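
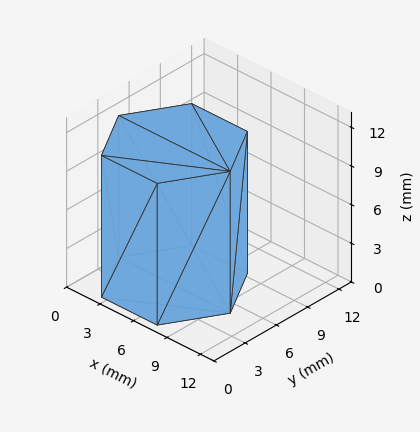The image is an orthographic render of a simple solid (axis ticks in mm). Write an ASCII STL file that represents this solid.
Reading the render: the shape is a regular 6-sided prism (a cylinder approximated with 6 flat sides), circumscribed radius ≈ 5 mm, height ≈ 11 mm (dimensions read to the nearest mm from the axis ticks). For the STL, each face is triangulated and given an outward normal.

solid part
  facet normal 0.0000 0.0000 -1.0000
    outer loop
      vertex 2.500 9.330 0.000
      vertex 7.500 9.330 0.000
      vertex 10.000 5.000 0.000
    endloop
  endfacet
  facet normal 0.0000 0.0000 -1.0000
    outer loop
      vertex 0.000 5.000 0.000
      vertex 2.500 9.330 0.000
      vertex 10.000 5.000 0.000
    endloop
  endfacet
  facet normal 0.0000 0.0000 -1.0000
    outer loop
      vertex 2.500 0.670 0.000
      vertex 0.000 5.000 0.000
      vertex 10.000 5.000 0.000
    endloop
  endfacet
  facet normal 0.0000 0.0000 -1.0000
    outer loop
      vertex 7.500 0.670 0.000
      vertex 2.500 0.670 0.000
      vertex 10.000 5.000 0.000
    endloop
  endfacet
  facet normal 0.0000 0.0000 1.0000
    outer loop
      vertex 10.000 5.000 11.000
      vertex 7.500 9.330 11.000
      vertex 2.500 9.330 11.000
    endloop
  endfacet
  facet normal 0.0000 0.0000 1.0000
    outer loop
      vertex 10.000 5.000 11.000
      vertex 2.500 9.330 11.000
      vertex 0.000 5.000 11.000
    endloop
  endfacet
  facet normal 0.0000 0.0000 1.0000
    outer loop
      vertex 10.000 5.000 11.000
      vertex 0.000 5.000 11.000
      vertex 2.500 0.670 11.000
    endloop
  endfacet
  facet normal 0.0000 0.0000 1.0000
    outer loop
      vertex 10.000 5.000 11.000
      vertex 2.500 0.670 11.000
      vertex 7.500 0.670 11.000
    endloop
  endfacet
  facet normal 0.8660 0.5000 0.0000
    outer loop
      vertex 10.000 5.000 0.000
      vertex 7.500 9.330 0.000
      vertex 7.500 9.330 11.000
    endloop
  endfacet
  facet normal 0.8660 0.5000 0.0000
    outer loop
      vertex 10.000 5.000 0.000
      vertex 7.500 9.330 11.000
      vertex 10.000 5.000 11.000
    endloop
  endfacet
  facet normal 0.0000 1.0000 0.0000
    outer loop
      vertex 7.500 9.330 0.000
      vertex 2.500 9.330 0.000
      vertex 2.500 9.330 11.000
    endloop
  endfacet
  facet normal 0.0000 1.0000 0.0000
    outer loop
      vertex 7.500 9.330 0.000
      vertex 2.500 9.330 11.000
      vertex 7.500 9.330 11.000
    endloop
  endfacet
  facet normal -0.8660 0.5000 0.0000
    outer loop
      vertex 2.500 9.330 0.000
      vertex 0.000 5.000 0.000
      vertex 0.000 5.000 11.000
    endloop
  endfacet
  facet normal -0.8660 0.5000 0.0000
    outer loop
      vertex 2.500 9.330 0.000
      vertex 0.000 5.000 11.000
      vertex 2.500 9.330 11.000
    endloop
  endfacet
  facet normal -0.8660 -0.5000 0.0000
    outer loop
      vertex 0.000 5.000 0.000
      vertex 2.500 0.670 0.000
      vertex 2.500 0.670 11.000
    endloop
  endfacet
  facet normal -0.8660 -0.5000 0.0000
    outer loop
      vertex 0.000 5.000 0.000
      vertex 2.500 0.670 11.000
      vertex 0.000 5.000 11.000
    endloop
  endfacet
  facet normal 0.0000 -1.0000 0.0000
    outer loop
      vertex 2.500 0.670 0.000
      vertex 7.500 0.670 0.000
      vertex 7.500 0.670 11.000
    endloop
  endfacet
  facet normal 0.0000 -1.0000 0.0000
    outer loop
      vertex 2.500 0.670 0.000
      vertex 7.500 0.670 11.000
      vertex 2.500 0.670 11.000
    endloop
  endfacet
  facet normal 0.8660 -0.5000 0.0000
    outer loop
      vertex 7.500 0.670 0.000
      vertex 10.000 5.000 0.000
      vertex 10.000 5.000 11.000
    endloop
  endfacet
  facet normal 0.8660 -0.5000 0.0000
    outer loop
      vertex 7.500 0.670 0.000
      vertex 10.000 5.000 11.000
      vertex 7.500 0.670 11.000
    endloop
  endfacet
endsolid part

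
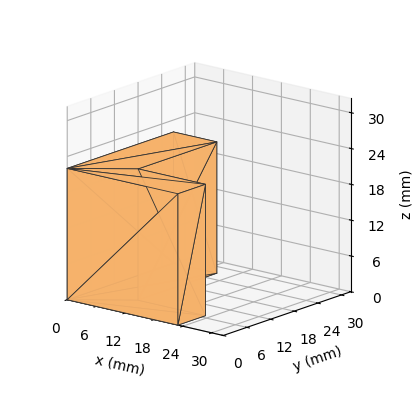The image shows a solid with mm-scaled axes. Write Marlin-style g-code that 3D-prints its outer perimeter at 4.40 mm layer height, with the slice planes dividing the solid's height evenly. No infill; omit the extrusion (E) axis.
Reading the render: the shape is an L-shaped prism: outer 23 × 27 mm, arm thicknesses ≈ 7 mm (horizontal) and 9 mm (vertical), extruded 22 mm in z (dimensions read to the nearest mm from the axis ticks). For the g-code, the solid's height is divided into equal slices at the stated Δz and each level perimeter traced with G1 moves after a G0 lift.

; perimeter-only toolpath
G21 ; units = mm
G90 ; absolute positioning
G28 ; home
; layer 1
G0 Z4.40
G0 X0.00 Y0.00
G1 X23.00 Y0.00
G1 X23.00 Y7.00
G1 X9.00 Y7.00
G1 X9.00 Y27.00
G1 X0.00 Y27.00
G1 X0.00 Y0.00
; layer 2
G0 Z8.80
G0 X0.00 Y0.00
G1 X23.00 Y0.00
G1 X23.00 Y7.00
G1 X9.00 Y7.00
G1 X9.00 Y27.00
G1 X0.00 Y27.00
G1 X0.00 Y0.00
; layer 3
G0 Z13.20
G0 X0.00 Y0.00
G1 X23.00 Y0.00
G1 X23.00 Y7.00
G1 X9.00 Y7.00
G1 X9.00 Y27.00
G1 X0.00 Y27.00
G1 X0.00 Y0.00
; layer 4
G0 Z17.60
G0 X0.00 Y0.00
G1 X23.00 Y0.00
G1 X23.00 Y7.00
G1 X9.00 Y7.00
G1 X9.00 Y27.00
G1 X0.00 Y27.00
G1 X0.00 Y0.00
; layer 5
G0 Z22.00
G0 X0.00 Y0.00
G1 X23.00 Y0.00
G1 X23.00 Y7.00
G1 X9.00 Y7.00
G1 X9.00 Y27.00
G1 X0.00 Y27.00
G1 X0.00 Y0.00
M2 ; end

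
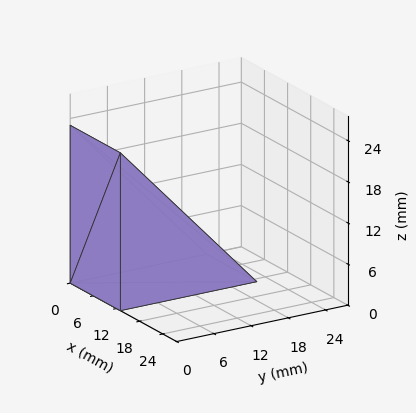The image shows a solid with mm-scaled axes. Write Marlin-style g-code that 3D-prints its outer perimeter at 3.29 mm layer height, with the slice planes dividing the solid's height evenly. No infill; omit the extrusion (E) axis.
Reading the render: the shape is a wedge (ramp): 13 × 22 mm base, rising to 23 mm along the y=0 edge and sloping linearly to z=0 at y=22 (dimensions read to the nearest mm from the axis ticks). For the g-code, the solid's height is divided into equal slices at the stated Δz and each level perimeter traced with G1 moves after a G0 lift.

; perimeter-only toolpath
G21 ; units = mm
G90 ; absolute positioning
G28 ; home
; layer 1
G0 Z3.29
G0 X0.00 Y0.00
G1 X13.00 Y0.00
G1 X13.00 Y18.86
G1 X0.00 Y18.86
G1 X0.00 Y0.00
; layer 2
G0 Z6.57
G0 X0.00 Y0.00
G1 X13.00 Y0.00
G1 X13.00 Y15.71
G1 X0.00 Y15.71
G1 X0.00 Y0.00
; layer 3
G0 Z9.86
G0 X0.00 Y0.00
G1 X13.00 Y0.00
G1 X13.00 Y12.57
G1 X0.00 Y12.57
G1 X0.00 Y0.00
; layer 4
G0 Z13.14
G0 X0.00 Y0.00
G1 X13.00 Y0.00
G1 X13.00 Y9.43
G1 X0.00 Y9.43
G1 X0.00 Y0.00
; layer 5
G0 Z16.43
G0 X0.00 Y0.00
G1 X13.00 Y0.00
G1 X13.00 Y6.29
G1 X0.00 Y6.29
G1 X0.00 Y0.00
; layer 6
G0 Z19.71
G0 X0.00 Y0.00
G1 X13.00 Y0.00
G1 X13.00 Y3.14
G1 X0.00 Y3.14
G1 X0.00 Y0.00
M2 ; end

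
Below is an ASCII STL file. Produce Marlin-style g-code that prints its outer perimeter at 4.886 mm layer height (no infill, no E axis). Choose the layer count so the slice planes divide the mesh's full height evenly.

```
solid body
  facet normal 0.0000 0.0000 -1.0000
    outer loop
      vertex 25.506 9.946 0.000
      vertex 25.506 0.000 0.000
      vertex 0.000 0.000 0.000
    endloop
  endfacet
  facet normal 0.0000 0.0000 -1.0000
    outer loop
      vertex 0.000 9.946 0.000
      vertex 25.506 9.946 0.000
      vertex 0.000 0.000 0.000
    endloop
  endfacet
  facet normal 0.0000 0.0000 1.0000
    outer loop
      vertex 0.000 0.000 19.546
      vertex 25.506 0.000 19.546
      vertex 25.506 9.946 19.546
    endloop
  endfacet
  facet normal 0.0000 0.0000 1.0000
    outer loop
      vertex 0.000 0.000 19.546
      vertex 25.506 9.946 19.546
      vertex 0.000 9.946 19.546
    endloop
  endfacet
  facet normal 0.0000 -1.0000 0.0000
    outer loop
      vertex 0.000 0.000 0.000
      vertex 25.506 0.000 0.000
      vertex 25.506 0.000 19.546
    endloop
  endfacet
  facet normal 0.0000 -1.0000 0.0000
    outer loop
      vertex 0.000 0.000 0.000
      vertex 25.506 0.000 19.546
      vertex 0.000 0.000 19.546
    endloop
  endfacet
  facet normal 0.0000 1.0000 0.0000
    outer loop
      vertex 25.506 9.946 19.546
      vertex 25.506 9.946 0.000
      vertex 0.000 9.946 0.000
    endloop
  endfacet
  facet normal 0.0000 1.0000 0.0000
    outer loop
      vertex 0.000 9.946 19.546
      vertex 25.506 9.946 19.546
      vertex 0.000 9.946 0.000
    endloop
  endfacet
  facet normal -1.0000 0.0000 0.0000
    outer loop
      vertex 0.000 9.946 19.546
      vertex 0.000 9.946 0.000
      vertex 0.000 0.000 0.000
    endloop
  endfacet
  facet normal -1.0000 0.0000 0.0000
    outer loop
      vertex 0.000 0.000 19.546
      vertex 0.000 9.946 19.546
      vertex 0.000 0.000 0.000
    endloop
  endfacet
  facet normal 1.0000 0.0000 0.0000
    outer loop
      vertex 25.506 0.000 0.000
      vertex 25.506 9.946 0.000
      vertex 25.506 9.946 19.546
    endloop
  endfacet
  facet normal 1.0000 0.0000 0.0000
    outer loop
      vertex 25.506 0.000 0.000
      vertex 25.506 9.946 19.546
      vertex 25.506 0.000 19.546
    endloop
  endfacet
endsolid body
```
; perimeter-only toolpath
G21 ; units = mm
G90 ; absolute positioning
G28 ; home
; layer 1
G0 Z4.886
G0 X0.000 Y0.000
G1 X25.506 Y0.000
G1 X25.506 Y9.946
G1 X0.000 Y9.946
G1 X0.000 Y0.000
; layer 2
G0 Z9.773
G0 X0.000 Y0.000
G1 X25.506 Y0.000
G1 X25.506 Y9.946
G1 X0.000 Y9.946
G1 X0.000 Y0.000
; layer 3
G0 Z14.659
G0 X0.000 Y0.000
G1 X25.506 Y0.000
G1 X25.506 Y9.946
G1 X0.000 Y9.946
G1 X0.000 Y0.000
; layer 4
G0 Z19.546
G0 X0.000 Y0.000
G1 X25.506 Y0.000
G1 X25.506 Y9.946
G1 X0.000 Y9.946
G1 X0.000 Y0.000
M2 ; end

The solid is a rectangular box, roughly 25.5 × 9.95 mm footprint and 19.5 mm tall. Slicing at Δz = 4.886 mm — 4 equal slices spanning the solid's height, so layer i sits at z = i·h/4 — gives 4 non-empty perimeters. Each is a 4-segment closed polygon; G0 lifts to the layer z and rapids to the start vertex, then G1 traces the edges.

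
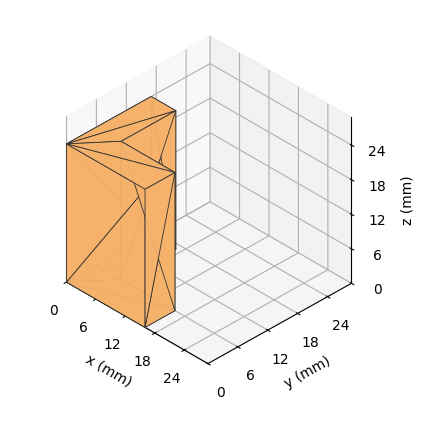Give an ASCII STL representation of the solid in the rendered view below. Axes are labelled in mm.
Reading the render: the shape is an L-shaped prism: outer 16 × 17 mm, arm thicknesses ≈ 6 mm (horizontal) and 5 mm (vertical), extruded 24 mm in z (dimensions read to the nearest mm from the axis ticks). For the STL, each face is triangulated and given an outward normal.

solid part
  facet normal 0.0000 0.0000 -1.0000
    outer loop
      vertex 16.00 6.00 0.00
      vertex 16.00 0.00 0.00
      vertex 0.00 0.00 0.00
    endloop
  endfacet
  facet normal 0.0000 0.0000 -1.0000
    outer loop
      vertex 5.00 6.00 0.00
      vertex 16.00 6.00 0.00
      vertex 0.00 0.00 0.00
    endloop
  endfacet
  facet normal 0.0000 0.0000 -1.0000
    outer loop
      vertex 5.00 17.00 0.00
      vertex 5.00 6.00 0.00
      vertex 0.00 0.00 0.00
    endloop
  endfacet
  facet normal 0.0000 0.0000 -1.0000
    outer loop
      vertex 0.00 17.00 0.00
      vertex 5.00 17.00 0.00
      vertex 0.00 0.00 0.00
    endloop
  endfacet
  facet normal 0.0000 0.0000 1.0000
    outer loop
      vertex 0.00 0.00 24.00
      vertex 16.00 0.00 24.00
      vertex 16.00 6.00 24.00
    endloop
  endfacet
  facet normal 0.0000 0.0000 1.0000
    outer loop
      vertex 0.00 0.00 24.00
      vertex 16.00 6.00 24.00
      vertex 5.00 6.00 24.00
    endloop
  endfacet
  facet normal 0.0000 0.0000 1.0000
    outer loop
      vertex 0.00 0.00 24.00
      vertex 5.00 6.00 24.00
      vertex 5.00 17.00 24.00
    endloop
  endfacet
  facet normal 0.0000 0.0000 1.0000
    outer loop
      vertex 0.00 0.00 24.00
      vertex 5.00 17.00 24.00
      vertex 0.00 17.00 24.00
    endloop
  endfacet
  facet normal 0.0000 -1.0000 0.0000
    outer loop
      vertex 0.00 0.00 0.00
      vertex 16.00 0.00 0.00
      vertex 16.00 0.00 24.00
    endloop
  endfacet
  facet normal 0.0000 -1.0000 0.0000
    outer loop
      vertex 0.00 0.00 0.00
      vertex 16.00 0.00 24.00
      vertex 0.00 0.00 24.00
    endloop
  endfacet
  facet normal 1.0000 0.0000 0.0000
    outer loop
      vertex 16.00 0.00 0.00
      vertex 16.00 6.00 0.00
      vertex 16.00 6.00 24.00
    endloop
  endfacet
  facet normal 1.0000 0.0000 0.0000
    outer loop
      vertex 16.00 0.00 0.00
      vertex 16.00 6.00 24.00
      vertex 16.00 0.00 24.00
    endloop
  endfacet
  facet normal 0.0000 1.0000 0.0000
    outer loop
      vertex 16.00 6.00 0.00
      vertex 5.00 6.00 0.00
      vertex 5.00 6.00 24.00
    endloop
  endfacet
  facet normal 0.0000 1.0000 0.0000
    outer loop
      vertex 16.00 6.00 0.00
      vertex 5.00 6.00 24.00
      vertex 16.00 6.00 24.00
    endloop
  endfacet
  facet normal 1.0000 0.0000 0.0000
    outer loop
      vertex 5.00 6.00 0.00
      vertex 5.00 17.00 0.00
      vertex 5.00 17.00 24.00
    endloop
  endfacet
  facet normal 1.0000 0.0000 0.0000
    outer loop
      vertex 5.00 6.00 0.00
      vertex 5.00 17.00 24.00
      vertex 5.00 6.00 24.00
    endloop
  endfacet
  facet normal 0.0000 1.0000 0.0000
    outer loop
      vertex 5.00 17.00 0.00
      vertex 0.00 17.00 0.00
      vertex 0.00 17.00 24.00
    endloop
  endfacet
  facet normal 0.0000 1.0000 0.0000
    outer loop
      vertex 5.00 17.00 0.00
      vertex 0.00 17.00 24.00
      vertex 5.00 17.00 24.00
    endloop
  endfacet
  facet normal -1.0000 0.0000 0.0000
    outer loop
      vertex 0.00 17.00 0.00
      vertex 0.00 0.00 0.00
      vertex 0.00 0.00 24.00
    endloop
  endfacet
  facet normal -1.0000 0.0000 0.0000
    outer loop
      vertex 0.00 17.00 0.00
      vertex 0.00 0.00 24.00
      vertex 0.00 17.00 24.00
    endloop
  endfacet
endsolid part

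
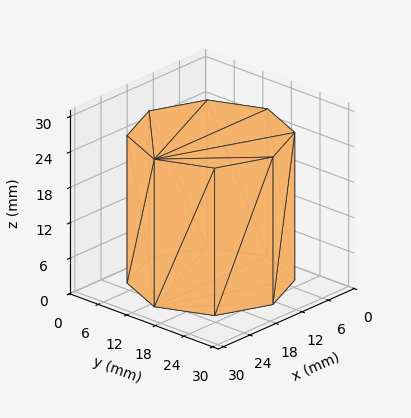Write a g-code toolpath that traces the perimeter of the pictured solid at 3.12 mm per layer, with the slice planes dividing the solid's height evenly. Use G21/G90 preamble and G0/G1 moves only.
Reading the render: the shape is a regular 8-sided prism (a cylinder approximated with 8 flat sides), circumscribed radius ≈ 13 mm, height ≈ 25 mm (dimensions read to the nearest mm from the axis ticks). For the g-code, the solid's height is divided into equal slices at the stated Δz and each level perimeter traced with G1 moves after a G0 lift.

; perimeter-only toolpath
G21 ; units = mm
G90 ; absolute positioning
G28 ; home
; layer 1
G0 Z3.12
G0 X26.00 Y13.00
G1 X22.19 Y22.19
G1 X13.00 Y26.00
G1 X3.81 Y22.19
G1 X0.00 Y13.00
G1 X3.81 Y3.81
G1 X13.00 Y0.00
G1 X22.19 Y3.81
G1 X26.00 Y13.00
; layer 2
G0 Z6.25
G0 X26.00 Y13.00
G1 X22.19 Y22.19
G1 X13.00 Y26.00
G1 X3.81 Y22.19
G1 X0.00 Y13.00
G1 X3.81 Y3.81
G1 X13.00 Y0.00
G1 X22.19 Y3.81
G1 X26.00 Y13.00
; layer 3
G0 Z9.38
G0 X26.00 Y13.00
G1 X22.19 Y22.19
G1 X13.00 Y26.00
G1 X3.81 Y22.19
G1 X0.00 Y13.00
G1 X3.81 Y3.81
G1 X13.00 Y0.00
G1 X22.19 Y3.81
G1 X26.00 Y13.00
; layer 4
G0 Z12.50
G0 X26.00 Y13.00
G1 X22.19 Y22.19
G1 X13.00 Y26.00
G1 X3.81 Y22.19
G1 X0.00 Y13.00
G1 X3.81 Y3.81
G1 X13.00 Y0.00
G1 X22.19 Y3.81
G1 X26.00 Y13.00
; layer 5
G0 Z15.62
G0 X26.00 Y13.00
G1 X22.19 Y22.19
G1 X13.00 Y26.00
G1 X3.81 Y22.19
G1 X0.00 Y13.00
G1 X3.81 Y3.81
G1 X13.00 Y0.00
G1 X22.19 Y3.81
G1 X26.00 Y13.00
; layer 6
G0 Z18.75
G0 X26.00 Y13.00
G1 X22.19 Y22.19
G1 X13.00 Y26.00
G1 X3.81 Y22.19
G1 X0.00 Y13.00
G1 X3.81 Y3.81
G1 X13.00 Y0.00
G1 X22.19 Y3.81
G1 X26.00 Y13.00
; layer 7
G0 Z21.88
G0 X26.00 Y13.00
G1 X22.19 Y22.19
G1 X13.00 Y26.00
G1 X3.81 Y22.19
G1 X0.00 Y13.00
G1 X3.81 Y3.81
G1 X13.00 Y0.00
G1 X22.19 Y3.81
G1 X26.00 Y13.00
; layer 8
G0 Z25.00
G0 X26.00 Y13.00
G1 X22.19 Y22.19
G1 X13.00 Y26.00
G1 X3.81 Y22.19
G1 X0.00 Y13.00
G1 X3.81 Y3.81
G1 X13.00 Y0.00
G1 X22.19 Y3.81
G1 X26.00 Y13.00
M2 ; end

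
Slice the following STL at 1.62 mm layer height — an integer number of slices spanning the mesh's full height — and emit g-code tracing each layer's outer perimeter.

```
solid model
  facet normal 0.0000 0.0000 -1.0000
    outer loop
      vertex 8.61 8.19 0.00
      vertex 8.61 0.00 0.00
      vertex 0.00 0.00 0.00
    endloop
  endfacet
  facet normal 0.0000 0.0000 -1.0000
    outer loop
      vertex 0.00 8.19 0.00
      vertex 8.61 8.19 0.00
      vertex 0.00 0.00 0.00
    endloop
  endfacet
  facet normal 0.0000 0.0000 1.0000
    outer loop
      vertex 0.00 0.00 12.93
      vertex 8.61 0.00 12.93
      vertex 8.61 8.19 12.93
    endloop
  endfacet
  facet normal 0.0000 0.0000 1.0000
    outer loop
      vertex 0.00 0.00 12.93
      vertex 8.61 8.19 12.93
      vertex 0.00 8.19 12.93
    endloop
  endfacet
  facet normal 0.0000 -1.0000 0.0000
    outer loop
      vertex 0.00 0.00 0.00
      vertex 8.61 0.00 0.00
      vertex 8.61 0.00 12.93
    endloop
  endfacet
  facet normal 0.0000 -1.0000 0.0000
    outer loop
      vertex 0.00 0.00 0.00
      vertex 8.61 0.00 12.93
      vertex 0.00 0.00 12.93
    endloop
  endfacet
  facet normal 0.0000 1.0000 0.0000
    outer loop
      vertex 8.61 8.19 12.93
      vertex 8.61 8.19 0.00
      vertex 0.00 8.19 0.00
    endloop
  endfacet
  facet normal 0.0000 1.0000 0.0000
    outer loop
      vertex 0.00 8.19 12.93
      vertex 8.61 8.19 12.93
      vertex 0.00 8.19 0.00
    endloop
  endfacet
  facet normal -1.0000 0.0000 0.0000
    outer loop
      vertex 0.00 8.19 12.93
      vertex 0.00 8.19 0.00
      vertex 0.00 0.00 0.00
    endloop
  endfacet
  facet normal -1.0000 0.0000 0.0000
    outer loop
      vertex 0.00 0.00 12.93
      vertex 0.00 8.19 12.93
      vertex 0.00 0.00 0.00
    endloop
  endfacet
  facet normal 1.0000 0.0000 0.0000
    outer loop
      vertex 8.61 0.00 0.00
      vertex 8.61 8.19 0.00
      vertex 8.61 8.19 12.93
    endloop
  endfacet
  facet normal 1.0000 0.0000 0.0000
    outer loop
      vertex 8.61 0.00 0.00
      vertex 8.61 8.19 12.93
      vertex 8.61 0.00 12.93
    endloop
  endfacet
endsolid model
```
; perimeter-only toolpath
G21 ; units = mm
G90 ; absolute positioning
G28 ; home
; layer 1
G0 Z1.62
G0 X0.00 Y0.00
G1 X8.61 Y0.00
G1 X8.61 Y8.19
G1 X0.00 Y8.19
G1 X0.00 Y0.00
; layer 2
G0 Z3.23
G0 X0.00 Y0.00
G1 X8.61 Y0.00
G1 X8.61 Y8.19
G1 X0.00 Y8.19
G1 X0.00 Y0.00
; layer 3
G0 Z4.85
G0 X0.00 Y0.00
G1 X8.61 Y0.00
G1 X8.61 Y8.19
G1 X0.00 Y8.19
G1 X0.00 Y0.00
; layer 4
G0 Z6.46
G0 X0.00 Y0.00
G1 X8.61 Y0.00
G1 X8.61 Y8.19
G1 X0.00 Y8.19
G1 X0.00 Y0.00
; layer 5
G0 Z8.08
G0 X0.00 Y0.00
G1 X8.61 Y0.00
G1 X8.61 Y8.19
G1 X0.00 Y8.19
G1 X0.00 Y0.00
; layer 6
G0 Z9.70
G0 X0.00 Y0.00
G1 X8.61 Y0.00
G1 X8.61 Y8.19
G1 X0.00 Y8.19
G1 X0.00 Y0.00
; layer 7
G0 Z11.31
G0 X0.00 Y0.00
G1 X8.61 Y0.00
G1 X8.61 Y8.19
G1 X0.00 Y8.19
G1 X0.00 Y0.00
; layer 8
G0 Z12.93
G0 X0.00 Y0.00
G1 X8.61 Y0.00
G1 X8.61 Y8.19
G1 X0.00 Y8.19
G1 X0.00 Y0.00
M2 ; end

The solid is a rectangular box, roughly 8.61 × 8.19 mm footprint and 12.9 mm tall. Slicing at Δz = 1.62 mm — 8 equal slices spanning the solid's height, so layer i sits at z = i·h/8 — gives 8 non-empty perimeters. Each is a 4-segment closed polygon; G0 lifts to the layer z and rapids to the start vertex, then G1 traces the edges.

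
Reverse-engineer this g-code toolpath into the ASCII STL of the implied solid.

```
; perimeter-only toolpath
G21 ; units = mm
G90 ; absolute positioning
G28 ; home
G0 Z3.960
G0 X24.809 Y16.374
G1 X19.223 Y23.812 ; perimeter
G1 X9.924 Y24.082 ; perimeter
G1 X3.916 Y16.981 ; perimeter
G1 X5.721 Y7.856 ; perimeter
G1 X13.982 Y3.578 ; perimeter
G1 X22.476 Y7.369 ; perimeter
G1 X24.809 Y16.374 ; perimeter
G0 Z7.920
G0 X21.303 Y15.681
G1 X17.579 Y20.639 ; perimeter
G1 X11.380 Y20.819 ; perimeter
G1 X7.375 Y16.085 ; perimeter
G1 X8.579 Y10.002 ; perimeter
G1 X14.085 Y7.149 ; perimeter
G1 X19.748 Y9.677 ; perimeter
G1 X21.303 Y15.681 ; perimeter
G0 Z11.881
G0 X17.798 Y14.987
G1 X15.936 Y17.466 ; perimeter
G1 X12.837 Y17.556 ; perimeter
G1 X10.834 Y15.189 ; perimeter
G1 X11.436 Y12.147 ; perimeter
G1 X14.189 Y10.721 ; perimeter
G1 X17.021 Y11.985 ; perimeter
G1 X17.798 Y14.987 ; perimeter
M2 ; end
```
solid part
  facet normal 0.0000 0.0000 -1.0000
    outer loop
      vertex 8.468 27.345 0.000
      vertex 20.866 26.985 0.000
      vertex 28.314 17.068 0.000
    endloop
  endfacet
  facet normal 0.0000 0.0000 -1.0000
    outer loop
      vertex 0.457 17.877 0.000
      vertex 8.468 27.345 0.000
      vertex 28.314 17.068 0.000
    endloop
  endfacet
  facet normal 0.0000 0.0000 -1.0000
    outer loop
      vertex 2.864 5.710 0.000
      vertex 0.457 17.877 0.000
      vertex 28.314 17.068 0.000
    endloop
  endfacet
  facet normal 0.0000 0.0000 -1.0000
    outer loop
      vertex 13.878 0.006 0.000
      vertex 2.864 5.710 0.000
      vertex 28.314 17.068 0.000
    endloop
  endfacet
  facet normal 0.0000 0.0000 -1.0000
    outer loop
      vertex 25.204 5.061 0.000
      vertex 13.878 0.006 0.000
      vertex 28.314 17.068 0.000
    endloop
  endfacet
  facet normal 0.6205 0.4660 0.6308
    outer loop
      vertex 28.314 17.068 0.000
      vertex 20.866 26.985 0.000
      vertex 14.293 14.293 15.841
    endloop
  endfacet
  facet normal 0.0225 0.7756 0.6308
    outer loop
      vertex 20.866 26.985 0.000
      vertex 8.468 27.345 0.000
      vertex 14.293 14.293 15.841
    endloop
  endfacet
  facet normal -0.5924 0.5012 0.6308
    outer loop
      vertex 8.468 27.345 0.000
      vertex 0.457 17.877 0.000
      vertex 14.293 14.293 15.841
    endloop
  endfacet
  facet normal -0.7612 -0.1506 0.6308
    outer loop
      vertex 0.457 17.877 0.000
      vertex 2.864 5.710 0.000
      vertex 14.293 14.293 15.841
    endloop
  endfacet
  facet normal -0.3568 -0.6890 0.6308
    outer loop
      vertex 2.864 5.710 0.000
      vertex 13.878 0.006 0.000
      vertex 14.293 14.293 15.841
    endloop
  endfacet
  facet normal 0.3163 -0.7086 0.6308
    outer loop
      vertex 13.878 0.006 0.000
      vertex 25.204 5.061 0.000
      vertex 14.293 14.293 15.841
    endloop
  endfacet
  facet normal 0.7512 -0.1946 0.6308
    outer loop
      vertex 25.204 5.061 0.000
      vertex 28.314 17.068 0.000
      vertex 14.293 14.293 15.841
    endloop
  endfacet
endsolid part

The G0 Z moves step by Δz≈3.960 mm. The G1 loops shrink linearly with z, so the solid tapers from its base footprint up to z≈15.8. Closing with a flat bottom cap and the tapered top and triangulating gives 12 facets — a regular 7-sided pyramid, base circumscribed radius ≈ 14.3 mm, apex at z ≈ 15.8 mm.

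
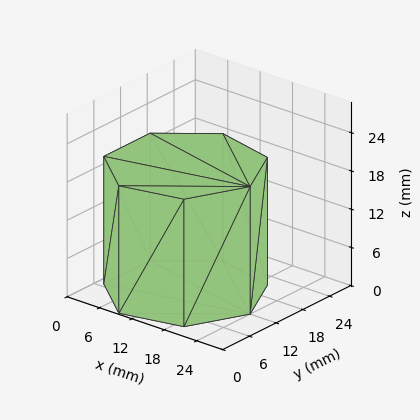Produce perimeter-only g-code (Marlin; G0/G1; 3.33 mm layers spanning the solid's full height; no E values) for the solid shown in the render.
Reading the render: the shape is a regular 7-sided prism (a cylinder approximated with 7 flat sides), circumscribed radius ≈ 12 mm, height ≈ 20 mm (dimensions read to the nearest mm from the axis ticks). For the g-code, the solid's height is divided into equal slices at the stated Δz and each level perimeter traced with G1 moves after a G0 lift.

; perimeter-only toolpath
G21 ; units = mm
G90 ; absolute positioning
G28 ; home
; layer 1
G0 Z3.33
G0 X24.00 Y12.00
G1 X19.48 Y21.38
G1 X9.33 Y23.70
G1 X1.19 Y17.21
G1 X1.19 Y6.79
G1 X9.33 Y0.30
G1 X19.48 Y2.62
G1 X24.00 Y12.00
; layer 2
G0 Z6.67
G0 X24.00 Y12.00
G1 X19.48 Y21.38
G1 X9.33 Y23.70
G1 X1.19 Y17.21
G1 X1.19 Y6.79
G1 X9.33 Y0.30
G1 X19.48 Y2.62
G1 X24.00 Y12.00
; layer 3
G0 Z10.00
G0 X24.00 Y12.00
G1 X19.48 Y21.38
G1 X9.33 Y23.70
G1 X1.19 Y17.21
G1 X1.19 Y6.79
G1 X9.33 Y0.30
G1 X19.48 Y2.62
G1 X24.00 Y12.00
; layer 4
G0 Z13.33
G0 X24.00 Y12.00
G1 X19.48 Y21.38
G1 X9.33 Y23.70
G1 X1.19 Y17.21
G1 X1.19 Y6.79
G1 X9.33 Y0.30
G1 X19.48 Y2.62
G1 X24.00 Y12.00
; layer 5
G0 Z16.67
G0 X24.00 Y12.00
G1 X19.48 Y21.38
G1 X9.33 Y23.70
G1 X1.19 Y17.21
G1 X1.19 Y6.79
G1 X9.33 Y0.30
G1 X19.48 Y2.62
G1 X24.00 Y12.00
; layer 6
G0 Z20.00
G0 X24.00 Y12.00
G1 X19.48 Y21.38
G1 X9.33 Y23.70
G1 X1.19 Y17.21
G1 X1.19 Y6.79
G1 X9.33 Y0.30
G1 X19.48 Y2.62
G1 X24.00 Y12.00
M2 ; end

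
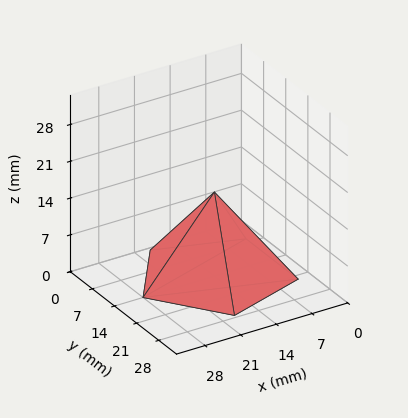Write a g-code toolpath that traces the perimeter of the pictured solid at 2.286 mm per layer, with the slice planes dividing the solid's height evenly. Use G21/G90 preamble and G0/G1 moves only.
Reading the render: the shape is a regular 5-sided pyramid, base circumscribed radius ≈ 14 mm, apex at z ≈ 16 mm (dimensions read to the nearest mm from the axis ticks). For the g-code, the solid's height is divided into equal slices at the stated Δz and each level perimeter traced with G1 moves after a G0 lift.

; perimeter-only toolpath
G21 ; units = mm
G90 ; absolute positioning
G28 ; home
; layer 1
G0 Z2.286
G0 X26.000 Y14.000
G1 X17.708 Y25.413
G1 X4.292 Y21.053
G1 X4.292 Y6.947
G1 X17.708 Y2.587
G1 X26.000 Y14.000
; layer 2
G0 Z4.571
G0 X24.000 Y14.000
G1 X17.090 Y23.511
G1 X5.910 Y19.878
G1 X5.910 Y8.122
G1 X17.090 Y4.489
G1 X24.000 Y14.000
; layer 3
G0 Z6.857
G0 X22.000 Y14.000
G1 X16.472 Y21.609
G1 X7.528 Y18.702
G1 X7.528 Y9.298
G1 X16.472 Y6.391
G1 X22.000 Y14.000
; layer 4
G0 Z9.143
G0 X20.000 Y14.000
G1 X15.854 Y19.706
G1 X9.146 Y17.527
G1 X9.146 Y10.473
G1 X15.854 Y8.294
G1 X20.000 Y14.000
; layer 5
G0 Z11.429
G0 X18.000 Y14.000
G1 X15.236 Y17.804
G1 X10.764 Y16.351
G1 X10.764 Y11.649
G1 X15.236 Y10.196
G1 X18.000 Y14.000
; layer 6
G0 Z13.714
G0 X16.000 Y14.000
G1 X14.618 Y15.902
G1 X12.382 Y15.176
G1 X12.382 Y12.824
G1 X14.618 Y12.098
G1 X16.000 Y14.000
M2 ; end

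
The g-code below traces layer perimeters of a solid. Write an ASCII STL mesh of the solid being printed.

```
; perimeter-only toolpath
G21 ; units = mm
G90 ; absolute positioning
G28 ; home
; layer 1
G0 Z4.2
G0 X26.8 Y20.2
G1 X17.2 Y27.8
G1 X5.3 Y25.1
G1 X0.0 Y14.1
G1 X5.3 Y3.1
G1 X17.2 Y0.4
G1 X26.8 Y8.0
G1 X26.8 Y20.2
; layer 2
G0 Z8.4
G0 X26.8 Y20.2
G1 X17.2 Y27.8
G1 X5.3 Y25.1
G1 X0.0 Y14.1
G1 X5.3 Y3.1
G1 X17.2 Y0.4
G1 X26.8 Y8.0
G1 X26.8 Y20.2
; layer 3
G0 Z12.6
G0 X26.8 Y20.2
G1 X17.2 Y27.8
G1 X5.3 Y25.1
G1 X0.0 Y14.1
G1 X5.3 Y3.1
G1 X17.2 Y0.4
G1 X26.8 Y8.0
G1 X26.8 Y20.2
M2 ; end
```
solid part
  facet normal 0.0000 0.0000 -1.0000
    outer loop
      vertex 5.3 25.1 0.0
      vertex 17.2 27.8 0.0
      vertex 26.8 20.2 0.0
    endloop
  endfacet
  facet normal 0.0000 0.0000 -1.0000
    outer loop
      vertex 0.0 14.1 0.0
      vertex 5.3 25.1 0.0
      vertex 26.8 20.2 0.0
    endloop
  endfacet
  facet normal 0.0000 0.0000 -1.0000
    outer loop
      vertex 5.3 3.1 0.0
      vertex 0.0 14.1 0.0
      vertex 26.8 20.2 0.0
    endloop
  endfacet
  facet normal 0.0000 0.0000 -1.0000
    outer loop
      vertex 17.2 0.4 0.0
      vertex 5.3 3.1 0.0
      vertex 26.8 20.2 0.0
    endloop
  endfacet
  facet normal 0.0000 0.0000 -1.0000
    outer loop
      vertex 26.8 8.0 0.0
      vertex 17.2 0.4 0.0
      vertex 26.8 20.2 0.0
    endloop
  endfacet
  facet normal 0.0000 0.0000 1.0000
    outer loop
      vertex 26.8 20.2 12.6
      vertex 17.2 27.8 12.6
      vertex 5.3 25.1 12.6
    endloop
  endfacet
  facet normal 0.0000 0.0000 1.0000
    outer loop
      vertex 26.8 20.2 12.6
      vertex 5.3 25.1 12.6
      vertex 0.0 14.1 12.6
    endloop
  endfacet
  facet normal 0.0000 0.0000 1.0000
    outer loop
      vertex 26.8 20.2 12.6
      vertex 0.0 14.1 12.6
      vertex 5.3 3.1 12.6
    endloop
  endfacet
  facet normal 0.0000 0.0000 1.0000
    outer loop
      vertex 26.8 20.2 12.6
      vertex 5.3 3.1 12.6
      vertex 17.2 0.4 12.6
    endloop
  endfacet
  facet normal 0.0000 0.0000 1.0000
    outer loop
      vertex 26.8 20.2 12.6
      vertex 17.2 0.4 12.6
      vertex 26.8 8.0 12.6
    endloop
  endfacet
  facet normal 0.6207 0.7840 0.0000
    outer loop
      vertex 26.8 20.2 0.0
      vertex 17.2 27.8 0.0
      vertex 17.2 27.8 12.6
    endloop
  endfacet
  facet normal 0.6207 0.7840 0.0000
    outer loop
      vertex 26.8 20.2 0.0
      vertex 17.2 27.8 12.6
      vertex 26.8 20.2 12.6
    endloop
  endfacet
  facet normal -0.2213 0.9752 0.0000
    outer loop
      vertex 17.2 27.8 0.0
      vertex 5.3 25.1 0.0
      vertex 5.3 25.1 12.6
    endloop
  endfacet
  facet normal -0.2213 0.9752 0.0000
    outer loop
      vertex 17.2 27.8 0.0
      vertex 5.3 25.1 12.6
      vertex 17.2 27.8 12.6
    endloop
  endfacet
  facet normal -0.9009 0.4341 0.0000
    outer loop
      vertex 5.3 25.1 0.0
      vertex 0.0 14.1 0.0
      vertex 0.0 14.1 12.6
    endloop
  endfacet
  facet normal -0.9009 0.4341 0.0000
    outer loop
      vertex 5.3 25.1 0.0
      vertex 0.0 14.1 12.6
      vertex 5.3 25.1 12.6
    endloop
  endfacet
  facet normal -0.9009 -0.4341 0.0000
    outer loop
      vertex 0.0 14.1 0.0
      vertex 5.3 3.1 0.0
      vertex 5.3 3.1 12.6
    endloop
  endfacet
  facet normal -0.9009 -0.4341 0.0000
    outer loop
      vertex 0.0 14.1 0.0
      vertex 5.3 3.1 12.6
      vertex 0.0 14.1 12.6
    endloop
  endfacet
  facet normal -0.2213 -0.9752 0.0000
    outer loop
      vertex 5.3 3.1 0.0
      vertex 17.2 0.4 0.0
      vertex 17.2 0.4 12.6
    endloop
  endfacet
  facet normal -0.2213 -0.9752 0.0000
    outer loop
      vertex 5.3 3.1 0.0
      vertex 17.2 0.4 12.6
      vertex 5.3 3.1 12.6
    endloop
  endfacet
  facet normal 0.6207 -0.7840 0.0000
    outer loop
      vertex 17.2 0.4 0.0
      vertex 26.8 8.0 0.0
      vertex 26.8 8.0 12.6
    endloop
  endfacet
  facet normal 0.6207 -0.7840 0.0000
    outer loop
      vertex 17.2 0.4 0.0
      vertex 26.8 8.0 12.6
      vertex 17.2 0.4 12.6
    endloop
  endfacet
  facet normal 1.0000 0.0000 0.0000
    outer loop
      vertex 26.8 8.0 0.0
      vertex 26.8 20.2 0.0
      vertex 26.8 20.2 12.6
    endloop
  endfacet
  facet normal 1.0000 0.0000 0.0000
    outer loop
      vertex 26.8 8.0 0.0
      vertex 26.8 20.2 12.6
      vertex 26.8 8.0 12.6
    endloop
  endfacet
endsolid part

The G0 Z moves step by Δz≈4.2 mm. Every layer's G1 loop is the same polygon, so the solid is a straight extrusion of it from z=0 to z≈12.6. Closing with flat bottom and top caps and triangulating gives 24 facets — a regular 7-sided prism (a cylinder approximated with 7 flat sides), circumscribed radius ≈ 14.1 mm, height ≈ 12.6 mm.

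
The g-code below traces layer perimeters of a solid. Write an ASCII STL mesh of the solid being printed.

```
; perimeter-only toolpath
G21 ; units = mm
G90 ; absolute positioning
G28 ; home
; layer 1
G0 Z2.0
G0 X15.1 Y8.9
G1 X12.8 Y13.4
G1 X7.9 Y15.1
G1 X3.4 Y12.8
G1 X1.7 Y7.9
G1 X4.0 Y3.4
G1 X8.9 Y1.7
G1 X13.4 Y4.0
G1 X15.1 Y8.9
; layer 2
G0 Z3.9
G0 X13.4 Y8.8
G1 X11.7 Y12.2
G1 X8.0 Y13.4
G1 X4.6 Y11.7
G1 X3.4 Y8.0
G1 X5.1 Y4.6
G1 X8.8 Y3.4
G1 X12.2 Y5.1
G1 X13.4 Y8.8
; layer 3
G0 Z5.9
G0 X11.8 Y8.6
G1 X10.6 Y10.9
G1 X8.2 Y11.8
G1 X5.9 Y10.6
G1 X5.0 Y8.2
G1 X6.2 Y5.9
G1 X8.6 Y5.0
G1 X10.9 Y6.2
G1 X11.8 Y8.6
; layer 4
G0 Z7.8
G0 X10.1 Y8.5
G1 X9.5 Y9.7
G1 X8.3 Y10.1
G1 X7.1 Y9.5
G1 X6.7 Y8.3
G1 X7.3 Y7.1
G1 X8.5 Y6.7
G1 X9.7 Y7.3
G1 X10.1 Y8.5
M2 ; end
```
solid part
  facet normal 0.0000 0.0000 -1.0000
    outer loop
      vertex 7.8 16.8 0.0
      vertex 13.9 14.7 0.0
      vertex 16.8 9.0 0.0
    endloop
  endfacet
  facet normal 0.0000 0.0000 -1.0000
    outer loop
      vertex 2.1 13.9 0.0
      vertex 7.8 16.8 0.0
      vertex 16.8 9.0 0.0
    endloop
  endfacet
  facet normal 0.0000 0.0000 -1.0000
    outer loop
      vertex 0.0 7.8 0.0
      vertex 2.1 13.9 0.0
      vertex 16.8 9.0 0.0
    endloop
  endfacet
  facet normal 0.0000 0.0000 -1.0000
    outer loop
      vertex 2.9 2.1 0.0
      vertex 0.0 7.8 0.0
      vertex 16.8 9.0 0.0
    endloop
  endfacet
  facet normal 0.0000 0.0000 -1.0000
    outer loop
      vertex 9.0 0.0 0.0
      vertex 2.9 2.1 0.0
      vertex 16.8 9.0 0.0
    endloop
  endfacet
  facet normal 0.0000 0.0000 -1.0000
    outer loop
      vertex 14.7 2.9 0.0
      vertex 9.0 0.0 0.0
      vertex 16.8 9.0 0.0
    endloop
  endfacet
  facet normal 0.6988 0.3555 0.6207
    outer loop
      vertex 16.8 9.0 0.0
      vertex 13.9 14.7 0.0
      vertex 8.4 8.4 9.8
    endloop
  endfacet
  facet normal 0.2554 0.7418 0.6202
    outer loop
      vertex 13.9 14.7 0.0
      vertex 7.8 16.8 0.0
      vertex 8.4 8.4 9.8
    endloop
  endfacet
  facet normal -0.3555 0.6988 0.6207
    outer loop
      vertex 7.8 16.8 0.0
      vertex 2.1 13.9 0.0
      vertex 8.4 8.4 9.8
    endloop
  endfacet
  facet normal -0.7418 0.2554 0.6202
    outer loop
      vertex 2.1 13.9 0.0
      vertex 0.0 7.8 0.0
      vertex 8.4 8.4 9.8
    endloop
  endfacet
  facet normal -0.6988 -0.3555 0.6207
    outer loop
      vertex 0.0 7.8 0.0
      vertex 2.9 2.1 0.0
      vertex 8.4 8.4 9.8
    endloop
  endfacet
  facet normal -0.2554 -0.7418 0.6202
    outer loop
      vertex 2.9 2.1 0.0
      vertex 9.0 0.0 0.0
      vertex 8.4 8.4 9.8
    endloop
  endfacet
  facet normal 0.3555 -0.6988 0.6207
    outer loop
      vertex 9.0 0.0 0.0
      vertex 14.7 2.9 0.0
      vertex 8.4 8.4 9.8
    endloop
  endfacet
  facet normal 0.7418 -0.2554 0.6202
    outer loop
      vertex 14.7 2.9 0.0
      vertex 16.8 9.0 0.0
      vertex 8.4 8.4 9.8
    endloop
  endfacet
endsolid part

The G0 Z moves step by Δz≈2.0 mm. The G1 loops shrink linearly with z, so the solid tapers from its base footprint up to z≈9.8. Closing with a flat bottom cap and the tapered top and triangulating gives 14 facets — a regular 8-sided pyramid, base circumscribed radius ≈ 8.4 mm, apex at z ≈ 9.8 mm.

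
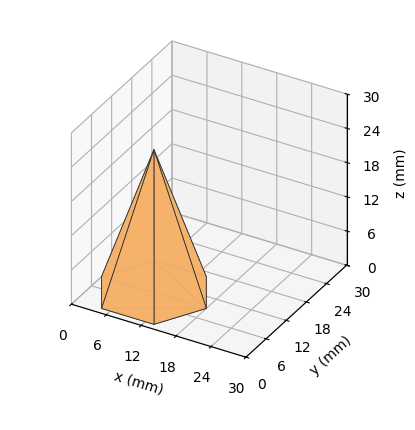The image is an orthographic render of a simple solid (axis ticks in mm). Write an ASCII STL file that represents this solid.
Reading the render: the shape is a regular 6-sided pyramid, base circumscribed radius ≈ 9 mm, apex at z ≈ 25 mm (dimensions read to the nearest mm from the axis ticks). For the STL, each face is triangulated and given an outward normal.

solid part
  facet normal 0.0000 0.0000 -1.0000
    outer loop
      vertex 4.50 16.79 0.00
      vertex 13.50 16.79 0.00
      vertex 18.00 9.00 0.00
    endloop
  endfacet
  facet normal 0.0000 0.0000 -1.0000
    outer loop
      vertex 0.00 9.00 0.00
      vertex 4.50 16.79 0.00
      vertex 18.00 9.00 0.00
    endloop
  endfacet
  facet normal 0.0000 0.0000 -1.0000
    outer loop
      vertex 4.50 1.21 0.00
      vertex 0.00 9.00 0.00
      vertex 18.00 9.00 0.00
    endloop
  endfacet
  facet normal 0.0000 0.0000 -1.0000
    outer loop
      vertex 13.50 1.21 0.00
      vertex 4.50 1.21 0.00
      vertex 18.00 9.00 0.00
    endloop
  endfacet
  facet normal 0.8267 0.4775 0.2976
    outer loop
      vertex 18.00 9.00 0.00
      vertex 13.50 16.79 0.00
      vertex 9.00 9.00 25.00
    endloop
  endfacet
  facet normal 0.0000 0.9547 0.2975
    outer loop
      vertex 13.50 16.79 0.00
      vertex 4.50 16.79 0.00
      vertex 9.00 9.00 25.00
    endloop
  endfacet
  facet normal -0.8267 0.4775 0.2976
    outer loop
      vertex 4.50 16.79 0.00
      vertex 0.00 9.00 0.00
      vertex 9.00 9.00 25.00
    endloop
  endfacet
  facet normal -0.8267 -0.4775 0.2976
    outer loop
      vertex 0.00 9.00 0.00
      vertex 4.50 1.21 0.00
      vertex 9.00 9.00 25.00
    endloop
  endfacet
  facet normal 0.0000 -0.9547 0.2975
    outer loop
      vertex 4.50 1.21 0.00
      vertex 13.50 1.21 0.00
      vertex 9.00 9.00 25.00
    endloop
  endfacet
  facet normal 0.8267 -0.4775 0.2976
    outer loop
      vertex 13.50 1.21 0.00
      vertex 18.00 9.00 0.00
      vertex 9.00 9.00 25.00
    endloop
  endfacet
endsolid part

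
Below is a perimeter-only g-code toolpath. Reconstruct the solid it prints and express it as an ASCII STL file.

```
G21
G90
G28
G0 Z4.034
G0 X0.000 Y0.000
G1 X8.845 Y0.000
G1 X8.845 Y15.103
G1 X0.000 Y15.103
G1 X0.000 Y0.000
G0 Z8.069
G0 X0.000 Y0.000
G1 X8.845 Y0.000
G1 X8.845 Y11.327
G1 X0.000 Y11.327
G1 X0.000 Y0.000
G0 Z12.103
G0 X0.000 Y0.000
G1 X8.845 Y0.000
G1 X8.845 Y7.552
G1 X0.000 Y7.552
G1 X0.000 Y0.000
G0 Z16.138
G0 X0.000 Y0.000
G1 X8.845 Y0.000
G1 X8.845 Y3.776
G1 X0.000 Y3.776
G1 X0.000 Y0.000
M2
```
solid part
  facet normal 0.0000 0.0000 -1.0000
    outer loop
      vertex 8.845 18.879 0.000
      vertex 8.845 0.000 0.000
      vertex 0.000 0.000 0.000
    endloop
  endfacet
  facet normal 0.0000 0.0000 -1.0000
    outer loop
      vertex 0.000 18.879 0.000
      vertex 8.845 18.879 0.000
      vertex 0.000 0.000 0.000
    endloop
  endfacet
  facet normal 0.0000 -1.0000 0.0000
    outer loop
      vertex 0.000 0.000 0.000
      vertex 8.845 0.000 0.000
      vertex 8.845 0.000 20.172
    endloop
  endfacet
  facet normal 0.0000 -1.0000 0.0000
    outer loop
      vertex 0.000 0.000 0.000
      vertex 8.845 0.000 20.172
      vertex 0.000 0.000 20.172
    endloop
  endfacet
  facet normal 0.0000 0.7301 0.6833
    outer loop
      vertex 0.000 0.000 20.172
      vertex 8.845 0.000 20.172
      vertex 8.845 18.879 0.000
    endloop
  endfacet
  facet normal 0.0000 0.7301 0.6833
    outer loop
      vertex 0.000 0.000 20.172
      vertex 8.845 18.879 0.000
      vertex 0.000 18.879 0.000
    endloop
  endfacet
  facet normal -1.0000 0.0000 0.0000
    outer loop
      vertex 0.000 0.000 20.172
      vertex 0.000 18.879 0.000
      vertex 0.000 0.000 0.000
    endloop
  endfacet
  facet normal 1.0000 0.0000 0.0000
    outer loop
      vertex 8.845 0.000 0.000
      vertex 8.845 18.879 0.000
      vertex 8.845 0.000 20.172
    endloop
  endfacet
endsolid part

The G0 Z moves step by Δz≈4.034 mm. The G1 loops shrink linearly with z, so the solid tapers from its base footprint up to z≈20.2. Closing with a flat bottom cap and the tapered top and triangulating gives 8 facets — a wedge (ramp): 8.85 × 18.9 mm base, rising to 20.2 mm along the y=0 edge and sloping linearly to z=0 at y=18.9.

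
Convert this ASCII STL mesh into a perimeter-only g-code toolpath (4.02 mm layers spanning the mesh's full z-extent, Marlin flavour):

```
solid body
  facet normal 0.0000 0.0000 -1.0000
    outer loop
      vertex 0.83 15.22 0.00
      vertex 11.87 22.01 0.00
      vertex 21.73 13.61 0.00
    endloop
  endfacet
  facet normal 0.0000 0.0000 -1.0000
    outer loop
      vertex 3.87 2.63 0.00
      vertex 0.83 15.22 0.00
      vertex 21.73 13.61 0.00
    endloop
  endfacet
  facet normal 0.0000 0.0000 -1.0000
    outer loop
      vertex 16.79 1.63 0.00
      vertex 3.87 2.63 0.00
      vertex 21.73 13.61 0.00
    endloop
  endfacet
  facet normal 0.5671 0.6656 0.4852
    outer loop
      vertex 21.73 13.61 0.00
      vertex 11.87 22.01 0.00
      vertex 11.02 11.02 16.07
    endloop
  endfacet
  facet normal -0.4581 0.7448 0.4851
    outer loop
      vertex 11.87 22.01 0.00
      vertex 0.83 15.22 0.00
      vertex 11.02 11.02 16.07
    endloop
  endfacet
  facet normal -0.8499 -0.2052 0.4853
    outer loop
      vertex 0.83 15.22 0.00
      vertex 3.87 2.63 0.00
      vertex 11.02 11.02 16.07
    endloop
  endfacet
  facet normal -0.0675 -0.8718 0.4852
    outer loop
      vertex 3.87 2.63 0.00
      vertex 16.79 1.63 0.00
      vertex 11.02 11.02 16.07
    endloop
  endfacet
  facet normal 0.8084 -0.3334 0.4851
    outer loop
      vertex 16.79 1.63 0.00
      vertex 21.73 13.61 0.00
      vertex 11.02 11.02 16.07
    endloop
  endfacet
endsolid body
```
; perimeter-only toolpath
G21 ; units = mm
G90 ; absolute positioning
G28 ; home
; layer 1
G0 Z4.02
G0 X19.05 Y12.96
G1 X11.66 Y19.26
G1 X3.38 Y14.17
G1 X5.66 Y4.73
G1 X15.35 Y3.98
G1 X19.05 Y12.96
; layer 2
G0 Z8.04
G0 X16.38 Y12.31
G1 X11.45 Y16.52
G1 X5.92 Y13.12
G1 X7.45 Y6.82
G1 X13.90 Y6.32
G1 X16.38 Y12.31
; layer 3
G0 Z12.05
G0 X13.70 Y11.67
G1 X11.23 Y13.77
G1 X8.47 Y12.07
G1 X9.23 Y8.92
G1 X12.46 Y8.67
G1 X13.70 Y11.67
M2 ; end

The solid is a regular 5-sided pyramid, base circumscribed radius ≈ 11 mm, apex at z ≈ 16.1 mm. Slicing at Δz = 4.02 mm — 4 equal slices spanning the solid's height, so layer i sits at z = i·h/4 — gives 3 non-empty perimeters. Each is a 5-segment closed polygon; G0 lifts to the layer z and rapids to the start vertex, then G1 traces the edges. The cross-section shrinks linearly with z (the slice at the apex is degenerate and omitted).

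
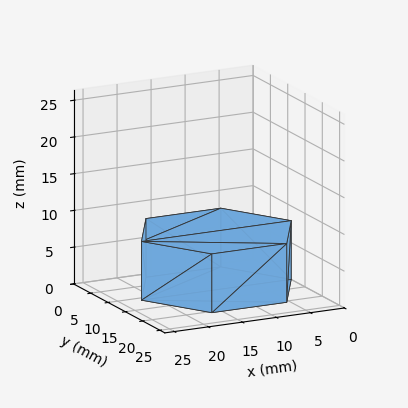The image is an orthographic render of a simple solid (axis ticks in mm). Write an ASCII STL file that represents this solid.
Reading the render: the shape is a regular 6-sided prism (a cylinder approximated with 6 flat sides), circumscribed radius ≈ 11 mm, height ≈ 8 mm (dimensions read to the nearest mm from the axis ticks). For the STL, each face is triangulated and given an outward normal.

solid part
  facet normal 0.0000 0.0000 -1.0000
    outer loop
      vertex 5.500 20.526 0.000
      vertex 16.500 20.526 0.000
      vertex 22.000 11.000 0.000
    endloop
  endfacet
  facet normal 0.0000 0.0000 -1.0000
    outer loop
      vertex 0.000 11.000 0.000
      vertex 5.500 20.526 0.000
      vertex 22.000 11.000 0.000
    endloop
  endfacet
  facet normal 0.0000 0.0000 -1.0000
    outer loop
      vertex 5.500 1.474 0.000
      vertex 0.000 11.000 0.000
      vertex 22.000 11.000 0.000
    endloop
  endfacet
  facet normal 0.0000 0.0000 -1.0000
    outer loop
      vertex 16.500 1.474 0.000
      vertex 5.500 1.474 0.000
      vertex 22.000 11.000 0.000
    endloop
  endfacet
  facet normal 0.0000 0.0000 1.0000
    outer loop
      vertex 22.000 11.000 8.000
      vertex 16.500 20.526 8.000
      vertex 5.500 20.526 8.000
    endloop
  endfacet
  facet normal 0.0000 0.0000 1.0000
    outer loop
      vertex 22.000 11.000 8.000
      vertex 5.500 20.526 8.000
      vertex 0.000 11.000 8.000
    endloop
  endfacet
  facet normal 0.0000 0.0000 1.0000
    outer loop
      vertex 22.000 11.000 8.000
      vertex 0.000 11.000 8.000
      vertex 5.500 1.474 8.000
    endloop
  endfacet
  facet normal 0.0000 0.0000 1.0000
    outer loop
      vertex 22.000 11.000 8.000
      vertex 5.500 1.474 8.000
      vertex 16.500 1.474 8.000
    endloop
  endfacet
  facet normal 0.8660 0.5000 0.0000
    outer loop
      vertex 22.000 11.000 0.000
      vertex 16.500 20.526 0.000
      vertex 16.500 20.526 8.000
    endloop
  endfacet
  facet normal 0.8660 0.5000 0.0000
    outer loop
      vertex 22.000 11.000 0.000
      vertex 16.500 20.526 8.000
      vertex 22.000 11.000 8.000
    endloop
  endfacet
  facet normal 0.0000 1.0000 0.0000
    outer loop
      vertex 16.500 20.526 0.000
      vertex 5.500 20.526 0.000
      vertex 5.500 20.526 8.000
    endloop
  endfacet
  facet normal 0.0000 1.0000 0.0000
    outer loop
      vertex 16.500 20.526 0.000
      vertex 5.500 20.526 8.000
      vertex 16.500 20.526 8.000
    endloop
  endfacet
  facet normal -0.8660 0.5000 0.0000
    outer loop
      vertex 5.500 20.526 0.000
      vertex 0.000 11.000 0.000
      vertex 0.000 11.000 8.000
    endloop
  endfacet
  facet normal -0.8660 0.5000 0.0000
    outer loop
      vertex 5.500 20.526 0.000
      vertex 0.000 11.000 8.000
      vertex 5.500 20.526 8.000
    endloop
  endfacet
  facet normal -0.8660 -0.5000 0.0000
    outer loop
      vertex 0.000 11.000 0.000
      vertex 5.500 1.474 0.000
      vertex 5.500 1.474 8.000
    endloop
  endfacet
  facet normal -0.8660 -0.5000 0.0000
    outer loop
      vertex 0.000 11.000 0.000
      vertex 5.500 1.474 8.000
      vertex 0.000 11.000 8.000
    endloop
  endfacet
  facet normal 0.0000 -1.0000 0.0000
    outer loop
      vertex 5.500 1.474 0.000
      vertex 16.500 1.474 0.000
      vertex 16.500 1.474 8.000
    endloop
  endfacet
  facet normal 0.0000 -1.0000 0.0000
    outer loop
      vertex 5.500 1.474 0.000
      vertex 16.500 1.474 8.000
      vertex 5.500 1.474 8.000
    endloop
  endfacet
  facet normal 0.8660 -0.5000 0.0000
    outer loop
      vertex 16.500 1.474 0.000
      vertex 22.000 11.000 0.000
      vertex 22.000 11.000 8.000
    endloop
  endfacet
  facet normal 0.8660 -0.5000 0.0000
    outer loop
      vertex 16.500 1.474 0.000
      vertex 22.000 11.000 8.000
      vertex 16.500 1.474 8.000
    endloop
  endfacet
endsolid part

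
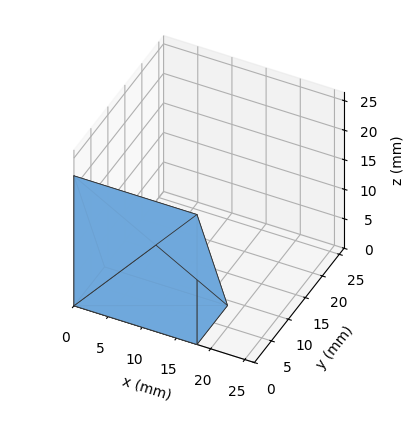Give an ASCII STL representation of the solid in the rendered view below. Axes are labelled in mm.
Reading the render: the shape is a wedge (ramp): 18 × 9 mm base, rising to 22 mm along the y=0 edge and sloping linearly to z=0 at y=9 (dimensions read to the nearest mm from the axis ticks). For the STL, each face is triangulated and given an outward normal.

solid part
  facet normal 0.0000 0.0000 -1.0000
    outer loop
      vertex 18.00 9.00 0.00
      vertex 18.00 0.00 0.00
      vertex 0.00 0.00 0.00
    endloop
  endfacet
  facet normal 0.0000 0.0000 -1.0000
    outer loop
      vertex 0.00 9.00 0.00
      vertex 18.00 9.00 0.00
      vertex 0.00 0.00 0.00
    endloop
  endfacet
  facet normal 0.0000 -1.0000 0.0000
    outer loop
      vertex 0.00 0.00 0.00
      vertex 18.00 0.00 0.00
      vertex 18.00 0.00 22.00
    endloop
  endfacet
  facet normal 0.0000 -1.0000 0.0000
    outer loop
      vertex 0.00 0.00 0.00
      vertex 18.00 0.00 22.00
      vertex 0.00 0.00 22.00
    endloop
  endfacet
  facet normal 0.0000 0.9255 0.3786
    outer loop
      vertex 0.00 0.00 22.00
      vertex 18.00 0.00 22.00
      vertex 18.00 9.00 0.00
    endloop
  endfacet
  facet normal 0.0000 0.9255 0.3786
    outer loop
      vertex 0.00 0.00 22.00
      vertex 18.00 9.00 0.00
      vertex 0.00 9.00 0.00
    endloop
  endfacet
  facet normal -1.0000 0.0000 0.0000
    outer loop
      vertex 0.00 0.00 22.00
      vertex 0.00 9.00 0.00
      vertex 0.00 0.00 0.00
    endloop
  endfacet
  facet normal 1.0000 0.0000 0.0000
    outer loop
      vertex 18.00 0.00 0.00
      vertex 18.00 9.00 0.00
      vertex 18.00 0.00 22.00
    endloop
  endfacet
endsolid part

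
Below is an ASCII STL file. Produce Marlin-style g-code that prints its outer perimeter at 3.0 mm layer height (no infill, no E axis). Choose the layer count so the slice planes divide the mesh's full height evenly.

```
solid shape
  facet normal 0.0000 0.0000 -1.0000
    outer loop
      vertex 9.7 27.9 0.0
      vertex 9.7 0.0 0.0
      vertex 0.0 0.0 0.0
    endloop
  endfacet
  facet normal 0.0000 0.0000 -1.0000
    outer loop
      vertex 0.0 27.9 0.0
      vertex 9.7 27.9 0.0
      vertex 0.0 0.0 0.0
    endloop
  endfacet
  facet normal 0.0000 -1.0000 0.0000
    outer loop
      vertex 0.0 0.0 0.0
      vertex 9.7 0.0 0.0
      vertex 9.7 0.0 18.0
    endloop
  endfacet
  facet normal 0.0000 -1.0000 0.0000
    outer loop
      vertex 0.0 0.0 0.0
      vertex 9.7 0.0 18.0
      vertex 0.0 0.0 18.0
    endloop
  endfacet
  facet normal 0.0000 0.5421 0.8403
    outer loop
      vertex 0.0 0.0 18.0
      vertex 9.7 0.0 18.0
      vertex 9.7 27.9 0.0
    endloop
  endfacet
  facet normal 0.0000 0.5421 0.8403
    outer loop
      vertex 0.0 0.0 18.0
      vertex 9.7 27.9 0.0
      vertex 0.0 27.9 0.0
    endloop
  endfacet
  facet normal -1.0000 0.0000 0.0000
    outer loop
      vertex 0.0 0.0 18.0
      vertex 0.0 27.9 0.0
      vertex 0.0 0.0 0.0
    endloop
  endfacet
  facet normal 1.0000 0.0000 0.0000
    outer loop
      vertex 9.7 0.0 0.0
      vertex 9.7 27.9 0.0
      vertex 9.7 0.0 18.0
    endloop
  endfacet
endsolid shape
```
; perimeter-only toolpath
G21 ; units = mm
G90 ; absolute positioning
G28 ; home
; layer 1
G0 Z3.0
G0 X0.0 Y0.0
G1 X9.7 Y0.0
G1 X9.7 Y23.2
G1 X0.0 Y23.2
G1 X0.0 Y0.0
; layer 2
G0 Z6.0
G0 X0.0 Y0.0
G1 X9.7 Y0.0
G1 X9.7 Y18.6
G1 X0.0 Y18.6
G1 X0.0 Y0.0
; layer 3
G0 Z9.0
G0 X0.0 Y0.0
G1 X9.7 Y0.0
G1 X9.7 Y13.9
G1 X0.0 Y13.9
G1 X0.0 Y0.0
; layer 4
G0 Z12.0
G0 X0.0 Y0.0
G1 X9.7 Y0.0
G1 X9.7 Y9.3
G1 X0.0 Y9.3
G1 X0.0 Y0.0
; layer 5
G0 Z15.0
G0 X0.0 Y0.0
G1 X9.7 Y0.0
G1 X9.7 Y4.6
G1 X0.0 Y4.6
G1 X0.0 Y0.0
M2 ; end

The solid is a wedge (ramp): 9.7 × 27.9 mm base, rising to 18 mm along the y=0 edge and sloping linearly to z=0 at y=27.9. Slicing at Δz = 3.0 mm — 6 equal slices spanning the solid's height, so layer i sits at z = i·h/6 — gives 5 non-empty perimeters. Each is a 4-segment closed polygon; G0 lifts to the layer z and rapids to the start vertex, then G1 traces the edges. The cross-section shrinks linearly with z (the slice at the apex is degenerate and omitted).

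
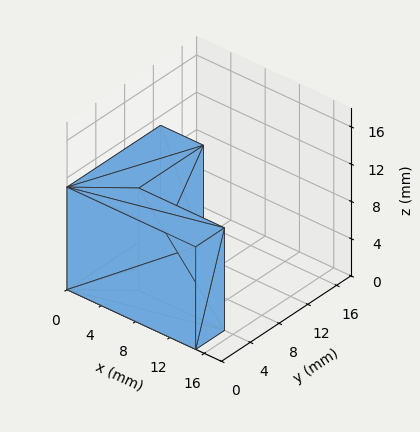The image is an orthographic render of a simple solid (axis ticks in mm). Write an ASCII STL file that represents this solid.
Reading the render: the shape is an L-shaped prism: outer 15 × 13 mm, arm thicknesses ≈ 4 mm (horizontal) and 5 mm (vertical), extruded 11 mm in z (dimensions read to the nearest mm from the axis ticks). For the STL, each face is triangulated and given an outward normal.

solid part
  facet normal 0.0000 0.0000 -1.0000
    outer loop
      vertex 15.00 4.00 0.00
      vertex 15.00 0.00 0.00
      vertex 0.00 0.00 0.00
    endloop
  endfacet
  facet normal 0.0000 0.0000 -1.0000
    outer loop
      vertex 5.00 4.00 0.00
      vertex 15.00 4.00 0.00
      vertex 0.00 0.00 0.00
    endloop
  endfacet
  facet normal 0.0000 0.0000 -1.0000
    outer loop
      vertex 5.00 13.00 0.00
      vertex 5.00 4.00 0.00
      vertex 0.00 0.00 0.00
    endloop
  endfacet
  facet normal 0.0000 0.0000 -1.0000
    outer loop
      vertex 0.00 13.00 0.00
      vertex 5.00 13.00 0.00
      vertex 0.00 0.00 0.00
    endloop
  endfacet
  facet normal 0.0000 0.0000 1.0000
    outer loop
      vertex 0.00 0.00 11.00
      vertex 15.00 0.00 11.00
      vertex 15.00 4.00 11.00
    endloop
  endfacet
  facet normal 0.0000 0.0000 1.0000
    outer loop
      vertex 0.00 0.00 11.00
      vertex 15.00 4.00 11.00
      vertex 5.00 4.00 11.00
    endloop
  endfacet
  facet normal 0.0000 0.0000 1.0000
    outer loop
      vertex 0.00 0.00 11.00
      vertex 5.00 4.00 11.00
      vertex 5.00 13.00 11.00
    endloop
  endfacet
  facet normal 0.0000 0.0000 1.0000
    outer loop
      vertex 0.00 0.00 11.00
      vertex 5.00 13.00 11.00
      vertex 0.00 13.00 11.00
    endloop
  endfacet
  facet normal 0.0000 -1.0000 0.0000
    outer loop
      vertex 0.00 0.00 0.00
      vertex 15.00 0.00 0.00
      vertex 15.00 0.00 11.00
    endloop
  endfacet
  facet normal 0.0000 -1.0000 0.0000
    outer loop
      vertex 0.00 0.00 0.00
      vertex 15.00 0.00 11.00
      vertex 0.00 0.00 11.00
    endloop
  endfacet
  facet normal 1.0000 0.0000 0.0000
    outer loop
      vertex 15.00 0.00 0.00
      vertex 15.00 4.00 0.00
      vertex 15.00 4.00 11.00
    endloop
  endfacet
  facet normal 1.0000 0.0000 0.0000
    outer loop
      vertex 15.00 0.00 0.00
      vertex 15.00 4.00 11.00
      vertex 15.00 0.00 11.00
    endloop
  endfacet
  facet normal 0.0000 1.0000 0.0000
    outer loop
      vertex 15.00 4.00 0.00
      vertex 5.00 4.00 0.00
      vertex 5.00 4.00 11.00
    endloop
  endfacet
  facet normal 0.0000 1.0000 0.0000
    outer loop
      vertex 15.00 4.00 0.00
      vertex 5.00 4.00 11.00
      vertex 15.00 4.00 11.00
    endloop
  endfacet
  facet normal 1.0000 0.0000 0.0000
    outer loop
      vertex 5.00 4.00 0.00
      vertex 5.00 13.00 0.00
      vertex 5.00 13.00 11.00
    endloop
  endfacet
  facet normal 1.0000 0.0000 0.0000
    outer loop
      vertex 5.00 4.00 0.00
      vertex 5.00 13.00 11.00
      vertex 5.00 4.00 11.00
    endloop
  endfacet
  facet normal 0.0000 1.0000 0.0000
    outer loop
      vertex 5.00 13.00 0.00
      vertex 0.00 13.00 0.00
      vertex 0.00 13.00 11.00
    endloop
  endfacet
  facet normal 0.0000 1.0000 0.0000
    outer loop
      vertex 5.00 13.00 0.00
      vertex 0.00 13.00 11.00
      vertex 5.00 13.00 11.00
    endloop
  endfacet
  facet normal -1.0000 0.0000 0.0000
    outer loop
      vertex 0.00 13.00 0.00
      vertex 0.00 0.00 0.00
      vertex 0.00 0.00 11.00
    endloop
  endfacet
  facet normal -1.0000 0.0000 0.0000
    outer loop
      vertex 0.00 13.00 0.00
      vertex 0.00 0.00 11.00
      vertex 0.00 13.00 11.00
    endloop
  endfacet
endsolid part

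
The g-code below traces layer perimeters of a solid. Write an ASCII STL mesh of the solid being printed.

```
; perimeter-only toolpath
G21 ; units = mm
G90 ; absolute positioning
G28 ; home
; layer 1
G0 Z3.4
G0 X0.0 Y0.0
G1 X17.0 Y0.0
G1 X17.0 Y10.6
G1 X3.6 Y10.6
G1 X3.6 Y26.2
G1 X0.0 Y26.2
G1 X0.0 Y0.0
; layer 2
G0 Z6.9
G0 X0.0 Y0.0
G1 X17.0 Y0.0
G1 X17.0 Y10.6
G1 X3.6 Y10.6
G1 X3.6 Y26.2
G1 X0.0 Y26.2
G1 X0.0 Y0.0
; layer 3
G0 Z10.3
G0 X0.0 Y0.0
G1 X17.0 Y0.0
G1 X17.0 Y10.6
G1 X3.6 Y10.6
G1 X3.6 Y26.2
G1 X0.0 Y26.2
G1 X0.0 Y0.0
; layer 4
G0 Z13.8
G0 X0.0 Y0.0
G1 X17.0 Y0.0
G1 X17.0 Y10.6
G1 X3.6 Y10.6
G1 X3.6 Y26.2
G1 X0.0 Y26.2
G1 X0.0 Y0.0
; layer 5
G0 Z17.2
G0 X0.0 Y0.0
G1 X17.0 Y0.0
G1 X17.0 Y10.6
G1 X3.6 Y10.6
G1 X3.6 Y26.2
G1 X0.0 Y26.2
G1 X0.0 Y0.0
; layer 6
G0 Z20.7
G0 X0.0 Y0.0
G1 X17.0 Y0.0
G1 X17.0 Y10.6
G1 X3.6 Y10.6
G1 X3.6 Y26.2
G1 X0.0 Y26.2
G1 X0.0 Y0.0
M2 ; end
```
solid part
  facet normal 0.0000 0.0000 -1.0000
    outer loop
      vertex 17.0 10.6 0.0
      vertex 17.0 0.0 0.0
      vertex 0.0 0.0 0.0
    endloop
  endfacet
  facet normal 0.0000 0.0000 -1.0000
    outer loop
      vertex 3.6 10.6 0.0
      vertex 17.0 10.6 0.0
      vertex 0.0 0.0 0.0
    endloop
  endfacet
  facet normal 0.0000 0.0000 -1.0000
    outer loop
      vertex 3.6 26.2 0.0
      vertex 3.6 10.6 0.0
      vertex 0.0 0.0 0.0
    endloop
  endfacet
  facet normal 0.0000 0.0000 -1.0000
    outer loop
      vertex 0.0 26.2 0.0
      vertex 3.6 26.2 0.0
      vertex 0.0 0.0 0.0
    endloop
  endfacet
  facet normal 0.0000 0.0000 1.0000
    outer loop
      vertex 0.0 0.0 20.7
      vertex 17.0 0.0 20.7
      vertex 17.0 10.6 20.7
    endloop
  endfacet
  facet normal 0.0000 0.0000 1.0000
    outer loop
      vertex 0.0 0.0 20.7
      vertex 17.0 10.6 20.7
      vertex 3.6 10.6 20.7
    endloop
  endfacet
  facet normal 0.0000 0.0000 1.0000
    outer loop
      vertex 0.0 0.0 20.7
      vertex 3.6 10.6 20.7
      vertex 3.6 26.2 20.7
    endloop
  endfacet
  facet normal 0.0000 0.0000 1.0000
    outer loop
      vertex 0.0 0.0 20.7
      vertex 3.6 26.2 20.7
      vertex 0.0 26.2 20.7
    endloop
  endfacet
  facet normal 0.0000 -1.0000 0.0000
    outer loop
      vertex 0.0 0.0 0.0
      vertex 17.0 0.0 0.0
      vertex 17.0 0.0 20.7
    endloop
  endfacet
  facet normal 0.0000 -1.0000 0.0000
    outer loop
      vertex 0.0 0.0 0.0
      vertex 17.0 0.0 20.7
      vertex 0.0 0.0 20.7
    endloop
  endfacet
  facet normal 1.0000 0.0000 0.0000
    outer loop
      vertex 17.0 0.0 0.0
      vertex 17.0 10.6 0.0
      vertex 17.0 10.6 20.7
    endloop
  endfacet
  facet normal 1.0000 0.0000 0.0000
    outer loop
      vertex 17.0 0.0 0.0
      vertex 17.0 10.6 20.7
      vertex 17.0 0.0 20.7
    endloop
  endfacet
  facet normal 0.0000 1.0000 0.0000
    outer loop
      vertex 17.0 10.6 0.0
      vertex 3.6 10.6 0.0
      vertex 3.6 10.6 20.7
    endloop
  endfacet
  facet normal 0.0000 1.0000 0.0000
    outer loop
      vertex 17.0 10.6 0.0
      vertex 3.6 10.6 20.7
      vertex 17.0 10.6 20.7
    endloop
  endfacet
  facet normal 1.0000 0.0000 0.0000
    outer loop
      vertex 3.6 10.6 0.0
      vertex 3.6 26.2 0.0
      vertex 3.6 26.2 20.7
    endloop
  endfacet
  facet normal 1.0000 0.0000 0.0000
    outer loop
      vertex 3.6 10.6 0.0
      vertex 3.6 26.2 20.7
      vertex 3.6 10.6 20.7
    endloop
  endfacet
  facet normal 0.0000 1.0000 0.0000
    outer loop
      vertex 3.6 26.2 0.0
      vertex 0.0 26.2 0.0
      vertex 0.0 26.2 20.7
    endloop
  endfacet
  facet normal 0.0000 1.0000 0.0000
    outer loop
      vertex 3.6 26.2 0.0
      vertex 0.0 26.2 20.7
      vertex 3.6 26.2 20.7
    endloop
  endfacet
  facet normal -1.0000 0.0000 0.0000
    outer loop
      vertex 0.0 26.2 0.0
      vertex 0.0 0.0 0.0
      vertex 0.0 0.0 20.7
    endloop
  endfacet
  facet normal -1.0000 0.0000 0.0000
    outer loop
      vertex 0.0 26.2 0.0
      vertex 0.0 0.0 20.7
      vertex 0.0 26.2 20.7
    endloop
  endfacet
endsolid part

The G0 Z moves step by Δz≈3.4 mm. Every layer's G1 loop is the same polygon, so the solid is a straight extrusion of it from z=0 to z≈20.7. Closing with flat bottom and top caps and triangulating gives 20 facets — an L-shaped prism: outer 17 × 26.2 mm, arm thicknesses ≈ 10.6 mm (horizontal) and 3.6 mm (vertical), extruded 20.7 mm in z.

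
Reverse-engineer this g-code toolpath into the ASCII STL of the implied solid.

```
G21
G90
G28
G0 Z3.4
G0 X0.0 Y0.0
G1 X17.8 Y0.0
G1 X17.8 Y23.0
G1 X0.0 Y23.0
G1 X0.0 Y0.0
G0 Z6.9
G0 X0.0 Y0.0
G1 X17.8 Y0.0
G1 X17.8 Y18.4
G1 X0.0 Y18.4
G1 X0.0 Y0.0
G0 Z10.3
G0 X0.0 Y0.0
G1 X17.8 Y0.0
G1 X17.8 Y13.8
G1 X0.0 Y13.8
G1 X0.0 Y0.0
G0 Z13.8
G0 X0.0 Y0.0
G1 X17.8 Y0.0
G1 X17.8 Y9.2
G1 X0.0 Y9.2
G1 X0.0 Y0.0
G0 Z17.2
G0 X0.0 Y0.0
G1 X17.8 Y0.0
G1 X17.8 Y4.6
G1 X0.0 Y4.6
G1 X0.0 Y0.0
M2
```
solid part
  facet normal 0.0000 0.0000 -1.0000
    outer loop
      vertex 17.8 27.6 0.0
      vertex 17.8 0.0 0.0
      vertex 0.0 0.0 0.0
    endloop
  endfacet
  facet normal 0.0000 0.0000 -1.0000
    outer loop
      vertex 0.0 27.6 0.0
      vertex 17.8 27.6 0.0
      vertex 0.0 0.0 0.0
    endloop
  endfacet
  facet normal 0.0000 -1.0000 0.0000
    outer loop
      vertex 0.0 0.0 0.0
      vertex 17.8 0.0 0.0
      vertex 17.8 0.0 20.7
    endloop
  endfacet
  facet normal 0.0000 -1.0000 0.0000
    outer loop
      vertex 0.0 0.0 0.0
      vertex 17.8 0.0 20.7
      vertex 0.0 0.0 20.7
    endloop
  endfacet
  facet normal 0.0000 0.6000 0.8000
    outer loop
      vertex 0.0 0.0 20.7
      vertex 17.8 0.0 20.7
      vertex 17.8 27.6 0.0
    endloop
  endfacet
  facet normal 0.0000 0.6000 0.8000
    outer loop
      vertex 0.0 0.0 20.7
      vertex 17.8 27.6 0.0
      vertex 0.0 27.6 0.0
    endloop
  endfacet
  facet normal -1.0000 0.0000 0.0000
    outer loop
      vertex 0.0 0.0 20.7
      vertex 0.0 27.6 0.0
      vertex 0.0 0.0 0.0
    endloop
  endfacet
  facet normal 1.0000 0.0000 0.0000
    outer loop
      vertex 17.8 0.0 0.0
      vertex 17.8 27.6 0.0
      vertex 17.8 0.0 20.7
    endloop
  endfacet
endsolid part

The G0 Z moves step by Δz≈3.4 mm. The G1 loops shrink linearly with z, so the solid tapers from its base footprint up to z≈20.7. Closing with a flat bottom cap and the tapered top and triangulating gives 8 facets — a wedge (ramp): 17.8 × 27.6 mm base, rising to 20.7 mm along the y=0 edge and sloping linearly to z=0 at y=27.6.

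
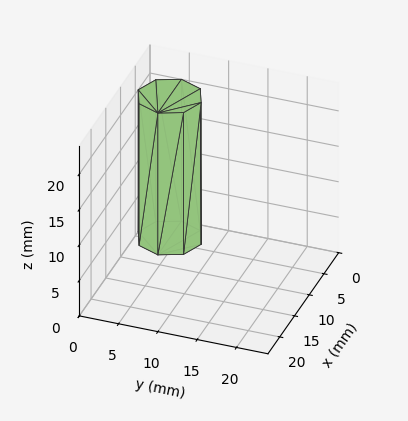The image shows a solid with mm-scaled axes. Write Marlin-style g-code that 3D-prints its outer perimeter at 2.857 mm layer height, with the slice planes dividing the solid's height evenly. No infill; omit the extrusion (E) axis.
Reading the render: the shape is a regular 8-sided prism (a cylinder approximated with 8 flat sides), circumscribed radius ≈ 4 mm, height ≈ 20 mm (dimensions read to the nearest mm from the axis ticks). For the g-code, the solid's height is divided into equal slices at the stated Δz and each level perimeter traced with G1 moves after a G0 lift.

; perimeter-only toolpath
G21 ; units = mm
G90 ; absolute positioning
G28 ; home
; layer 1
G0 Z2.857
G0 X8.000 Y4.000
G1 X6.828 Y6.828
G1 X4.000 Y8.000
G1 X1.172 Y6.828
G1 X0.000 Y4.000
G1 X1.172 Y1.172
G1 X4.000 Y0.000
G1 X6.828 Y1.172
G1 X8.000 Y4.000
; layer 2
G0 Z5.714
G0 X8.000 Y4.000
G1 X6.828 Y6.828
G1 X4.000 Y8.000
G1 X1.172 Y6.828
G1 X0.000 Y4.000
G1 X1.172 Y1.172
G1 X4.000 Y0.000
G1 X6.828 Y1.172
G1 X8.000 Y4.000
; layer 3
G0 Z8.571
G0 X8.000 Y4.000
G1 X6.828 Y6.828
G1 X4.000 Y8.000
G1 X1.172 Y6.828
G1 X0.000 Y4.000
G1 X1.172 Y1.172
G1 X4.000 Y0.000
G1 X6.828 Y1.172
G1 X8.000 Y4.000
; layer 4
G0 Z11.429
G0 X8.000 Y4.000
G1 X6.828 Y6.828
G1 X4.000 Y8.000
G1 X1.172 Y6.828
G1 X0.000 Y4.000
G1 X1.172 Y1.172
G1 X4.000 Y0.000
G1 X6.828 Y1.172
G1 X8.000 Y4.000
; layer 5
G0 Z14.286
G0 X8.000 Y4.000
G1 X6.828 Y6.828
G1 X4.000 Y8.000
G1 X1.172 Y6.828
G1 X0.000 Y4.000
G1 X1.172 Y1.172
G1 X4.000 Y0.000
G1 X6.828 Y1.172
G1 X8.000 Y4.000
; layer 6
G0 Z17.143
G0 X8.000 Y4.000
G1 X6.828 Y6.828
G1 X4.000 Y8.000
G1 X1.172 Y6.828
G1 X0.000 Y4.000
G1 X1.172 Y1.172
G1 X4.000 Y0.000
G1 X6.828 Y1.172
G1 X8.000 Y4.000
; layer 7
G0 Z20.000
G0 X8.000 Y4.000
G1 X6.828 Y6.828
G1 X4.000 Y8.000
G1 X1.172 Y6.828
G1 X0.000 Y4.000
G1 X1.172 Y1.172
G1 X4.000 Y0.000
G1 X6.828 Y1.172
G1 X8.000 Y4.000
M2 ; end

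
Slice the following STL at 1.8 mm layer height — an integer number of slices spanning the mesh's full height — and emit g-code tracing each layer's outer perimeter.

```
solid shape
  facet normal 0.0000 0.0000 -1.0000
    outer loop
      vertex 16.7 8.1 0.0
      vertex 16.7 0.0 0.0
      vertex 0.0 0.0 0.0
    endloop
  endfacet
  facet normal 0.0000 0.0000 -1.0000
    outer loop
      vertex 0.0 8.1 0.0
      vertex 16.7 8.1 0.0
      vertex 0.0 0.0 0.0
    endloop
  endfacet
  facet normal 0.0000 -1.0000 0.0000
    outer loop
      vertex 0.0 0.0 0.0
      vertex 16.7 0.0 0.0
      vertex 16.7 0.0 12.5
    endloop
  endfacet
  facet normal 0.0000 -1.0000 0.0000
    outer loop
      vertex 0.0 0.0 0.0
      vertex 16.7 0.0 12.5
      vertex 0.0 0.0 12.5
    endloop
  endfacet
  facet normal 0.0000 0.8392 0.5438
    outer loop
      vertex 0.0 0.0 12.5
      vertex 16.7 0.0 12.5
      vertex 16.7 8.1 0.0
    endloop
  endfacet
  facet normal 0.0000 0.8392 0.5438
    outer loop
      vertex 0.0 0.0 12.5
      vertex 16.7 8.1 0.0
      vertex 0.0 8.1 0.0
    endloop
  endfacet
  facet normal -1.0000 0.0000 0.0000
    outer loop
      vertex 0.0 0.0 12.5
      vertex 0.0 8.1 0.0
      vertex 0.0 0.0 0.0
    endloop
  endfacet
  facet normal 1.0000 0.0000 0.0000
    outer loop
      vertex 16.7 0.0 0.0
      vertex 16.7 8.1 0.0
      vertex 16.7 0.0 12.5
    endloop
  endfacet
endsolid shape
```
; perimeter-only toolpath
G21 ; units = mm
G90 ; absolute positioning
G28 ; home
; layer 1
G0 Z1.8
G0 X0.0 Y0.0
G1 X16.7 Y0.0
G1 X16.7 Y6.9
G1 X0.0 Y6.9
G1 X0.0 Y0.0
; layer 2
G0 Z3.6
G0 X0.0 Y0.0
G1 X16.7 Y0.0
G1 X16.7 Y5.8
G1 X0.0 Y5.8
G1 X0.0 Y0.0
; layer 3
G0 Z5.4
G0 X0.0 Y0.0
G1 X16.7 Y0.0
G1 X16.7 Y4.6
G1 X0.0 Y4.6
G1 X0.0 Y0.0
; layer 4
G0 Z7.1
G0 X0.0 Y0.0
G1 X16.7 Y0.0
G1 X16.7 Y3.5
G1 X0.0 Y3.5
G1 X0.0 Y0.0
; layer 5
G0 Z8.9
G0 X0.0 Y0.0
G1 X16.7 Y0.0
G1 X16.7 Y2.3
G1 X0.0 Y2.3
G1 X0.0 Y0.0
; layer 6
G0 Z10.7
G0 X0.0 Y0.0
G1 X16.7 Y0.0
G1 X16.7 Y1.2
G1 X0.0 Y1.2
G1 X0.0 Y0.0
M2 ; end

The solid is a wedge (ramp): 16.7 × 8.1 mm base, rising to 12.5 mm along the y=0 edge and sloping linearly to z=0 at y=8.1. Slicing at Δz = 1.8 mm — 7 equal slices spanning the solid's height, so layer i sits at z = i·h/7 — gives 6 non-empty perimeters. Each is a 4-segment closed polygon; G0 lifts to the layer z and rapids to the start vertex, then G1 traces the edges. The cross-section shrinks linearly with z (the slice at the apex is degenerate and omitted).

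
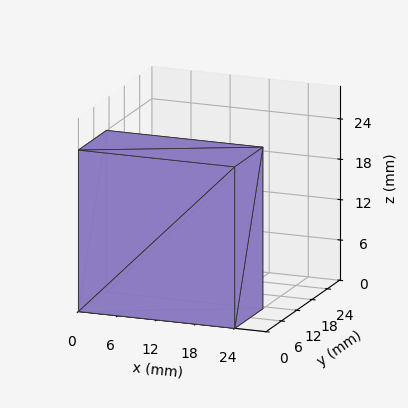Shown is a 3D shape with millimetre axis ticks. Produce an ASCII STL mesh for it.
Reading the render: the shape is a rectangular box, roughly 24 × 11 mm footprint and 24 mm tall (dimensions read to the nearest mm from the axis ticks). For the STL, each face is triangulated and given an outward normal.

solid part
  facet normal 0.0000 0.0000 -1.0000
    outer loop
      vertex 24.00 11.00 0.00
      vertex 24.00 0.00 0.00
      vertex 0.00 0.00 0.00
    endloop
  endfacet
  facet normal 0.0000 0.0000 -1.0000
    outer loop
      vertex 0.00 11.00 0.00
      vertex 24.00 11.00 0.00
      vertex 0.00 0.00 0.00
    endloop
  endfacet
  facet normal 0.0000 0.0000 1.0000
    outer loop
      vertex 0.00 0.00 24.00
      vertex 24.00 0.00 24.00
      vertex 24.00 11.00 24.00
    endloop
  endfacet
  facet normal 0.0000 0.0000 1.0000
    outer loop
      vertex 0.00 0.00 24.00
      vertex 24.00 11.00 24.00
      vertex 0.00 11.00 24.00
    endloop
  endfacet
  facet normal 0.0000 -1.0000 0.0000
    outer loop
      vertex 0.00 0.00 0.00
      vertex 24.00 0.00 0.00
      vertex 24.00 0.00 24.00
    endloop
  endfacet
  facet normal 0.0000 -1.0000 0.0000
    outer loop
      vertex 0.00 0.00 0.00
      vertex 24.00 0.00 24.00
      vertex 0.00 0.00 24.00
    endloop
  endfacet
  facet normal 0.0000 1.0000 0.0000
    outer loop
      vertex 24.00 11.00 24.00
      vertex 24.00 11.00 0.00
      vertex 0.00 11.00 0.00
    endloop
  endfacet
  facet normal 0.0000 1.0000 0.0000
    outer loop
      vertex 0.00 11.00 24.00
      vertex 24.00 11.00 24.00
      vertex 0.00 11.00 0.00
    endloop
  endfacet
  facet normal -1.0000 0.0000 0.0000
    outer loop
      vertex 0.00 11.00 24.00
      vertex 0.00 11.00 0.00
      vertex 0.00 0.00 0.00
    endloop
  endfacet
  facet normal -1.0000 0.0000 0.0000
    outer loop
      vertex 0.00 0.00 24.00
      vertex 0.00 11.00 24.00
      vertex 0.00 0.00 0.00
    endloop
  endfacet
  facet normal 1.0000 0.0000 0.0000
    outer loop
      vertex 24.00 0.00 0.00
      vertex 24.00 11.00 0.00
      vertex 24.00 11.00 24.00
    endloop
  endfacet
  facet normal 1.0000 0.0000 0.0000
    outer loop
      vertex 24.00 0.00 0.00
      vertex 24.00 11.00 24.00
      vertex 24.00 0.00 24.00
    endloop
  endfacet
endsolid part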